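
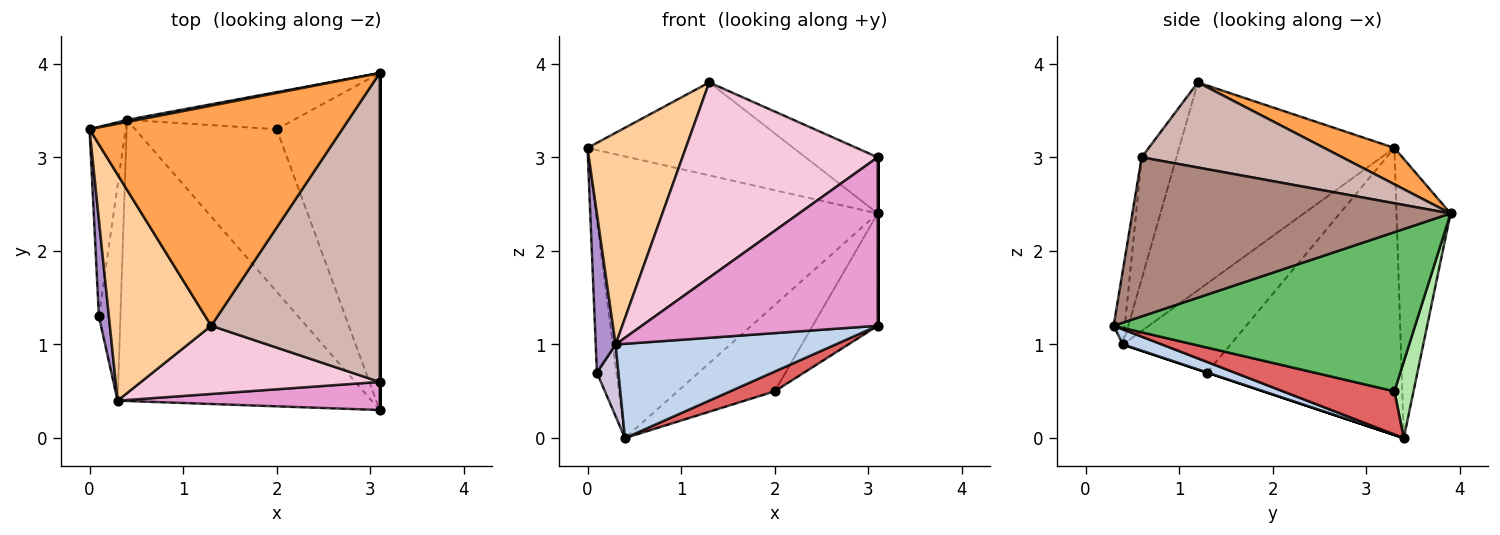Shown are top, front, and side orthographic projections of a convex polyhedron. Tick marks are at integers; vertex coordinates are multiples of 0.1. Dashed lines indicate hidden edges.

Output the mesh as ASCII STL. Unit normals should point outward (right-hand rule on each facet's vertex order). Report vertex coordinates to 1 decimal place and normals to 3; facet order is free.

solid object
 facet normal -0.188 0.982 0.007
  outer loop
   vertex 0.4 3.4 0.0
   vertex 0.0 3.3 3.1
   vertex 3.1 3.9 2.4
  endloop
 endfacet
 facet normal 0.056 -0.317 -0.947
  outer loop
   vertex 0.3 0.4 1.0
   vertex 0.4 3.4 0.0
   vertex 3.1 0.3 1.2
  endloop
 endfacet
 facet normal 0.132 0.386 0.913
  outer loop
   vertex 1.3 1.2 3.8
   vertex 3.1 3.9 2.4
   vertex 0.0 3.3 3.1
  endloop
 endfacet
 facet normal -0.832 -0.380 0.405
  outer loop
   vertex 1.3 1.2 3.8
   vertex 0.0 3.3 3.1
   vertex 0.3 0.4 1.0
  endloop
 endfacet
 facet normal 0.826 0.178 -0.535
  outer loop
   vertex 2.0 3.3 0.5
   vertex 3.1 3.9 2.4
   vertex 3.1 0.3 1.2
  endloop
 endfacet
 facet normal 0.178 0.904 -0.389
  outer loop
   vertex 2.0 3.3 0.5
   vertex 0.4 3.4 0.0
   vertex 3.1 3.9 2.4
  endloop
 endfacet
 facet normal 0.290 -0.115 -0.950
  outer loop
   vertex 2.0 3.3 0.5
   vertex 3.1 0.3 1.2
   vertex 0.4 3.4 0.0
  endloop
 endfacet
 facet normal -0.987 0.100 -0.124
  outer loop
   vertex 0.1 1.3 0.7
   vertex 0.0 3.3 3.1
   vertex 0.4 3.4 0.0
  endloop
 endfacet
 facet normal -0.977 -0.181 0.110
  outer loop
   vertex 0.1 1.3 0.7
   vertex 0.3 0.4 1.0
   vertex 0.0 3.3 3.1
  endloop
 endfacet
 facet normal 0.000 -0.316 -0.949
  outer loop
   vertex 0.1 1.3 0.7
   vertex 0.4 3.4 0.0
   vertex 0.3 0.4 1.0
  endloop
 endfacet
 facet normal 1.000 0.000 0.000
  outer loop
   vertex 3.1 0.6 3.0
   vertex 3.1 0.3 1.2
   vertex 3.1 3.9 2.4
  endloop
 endfacet
 facet normal 0.445 0.160 0.881
  outer loop
   vertex 3.1 0.6 3.0
   vertex 3.1 3.9 2.4
   vertex 1.3 1.2 3.8
  endloop
 endfacet
 facet normal -0.047 -0.985 0.164
  outer loop
   vertex 3.1 0.6 3.0
   vertex 0.3 0.4 1.0
   vertex 3.1 0.3 1.2
  endloop
 endfacet
 facet normal -0.166 -0.931 0.325
  outer loop
   vertex 3.1 0.6 3.0
   vertex 1.3 1.2 3.8
   vertex 0.3 0.4 1.0
  endloop
 endfacet
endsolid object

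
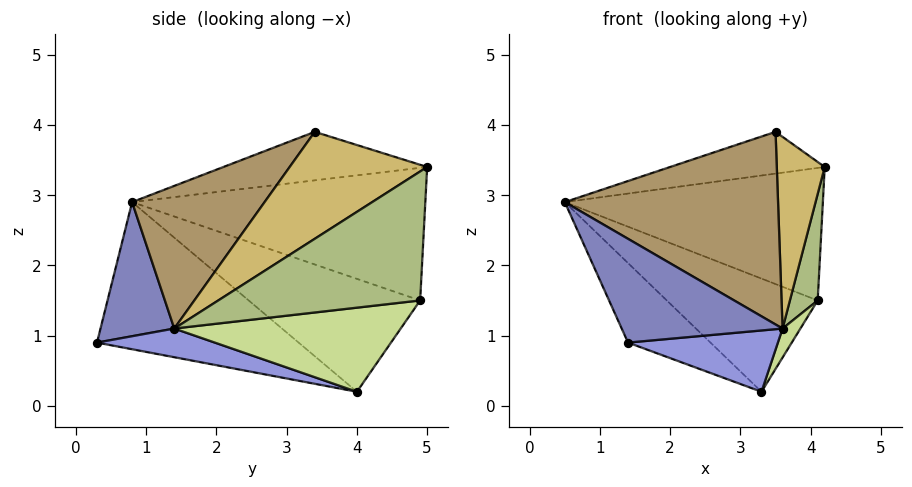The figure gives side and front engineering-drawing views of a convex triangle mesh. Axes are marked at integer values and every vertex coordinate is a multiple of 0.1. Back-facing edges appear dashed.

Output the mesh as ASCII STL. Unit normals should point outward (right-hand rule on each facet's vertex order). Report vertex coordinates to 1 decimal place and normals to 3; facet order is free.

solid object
 facet normal -0.824 0.337 -0.455
  outer loop
   vertex 3.3 4.0 0.2
   vertex 1.4 0.3 0.9
   vertex 0.5 0.8 2.9
  endloop
 endfacet
 facet normal 0.385 -0.840 0.383
  outer loop
   vertex 3.6 1.4 1.1
   vertex 0.5 0.8 2.9
   vertex 1.4 0.3 0.9
  endloop
 endfacet
 facet normal 0.231 -0.294 -0.927
  outer loop
   vertex 3.6 1.4 1.1
   vertex 1.4 0.3 0.9
   vertex 3.3 4.0 0.2
  endloop
 endfacet
 facet normal -0.751 0.661 0.005
  outer loop
   vertex 4.1 4.9 1.5
   vertex 0.5 0.8 2.9
   vertex 4.2 5.0 3.4
  endloop
 endfacet
 facet normal -0.751 0.661 0.005
  outer loop
   vertex 4.1 4.9 1.5
   vertex 3.3 4.0 0.2
   vertex 0.5 0.8 2.9
  endloop
 endfacet
 facet normal 0.990 -0.136 -0.045
  outer loop
   vertex 4.1 4.9 1.5
   vertex 4.2 5.0 3.4
   vertex 3.6 1.4 1.1
  endloop
 endfacet
 facet normal 0.870 -0.069 -0.488
  outer loop
   vertex 4.1 4.9 1.5
   vertex 3.6 1.4 1.1
   vertex 3.3 4.0 0.2
  endloop
 endfacet
 facet normal -0.616 0.468 0.633
  outer loop
   vertex 3.5 3.4 3.9
   vertex 4.2 5.0 3.4
   vertex 0.5 0.8 2.9
  endloop
 endfacet
 facet normal 0.447 -0.720 0.530
  outer loop
   vertex 3.5 3.4 3.9
   vertex 0.5 0.8 2.9
   vertex 3.6 1.4 1.1
  endloop
 endfacet
 facet normal 0.912 -0.318 0.260
  outer loop
   vertex 3.5 3.4 3.9
   vertex 3.6 1.4 1.1
   vertex 4.2 5.0 3.4
  endloop
 endfacet
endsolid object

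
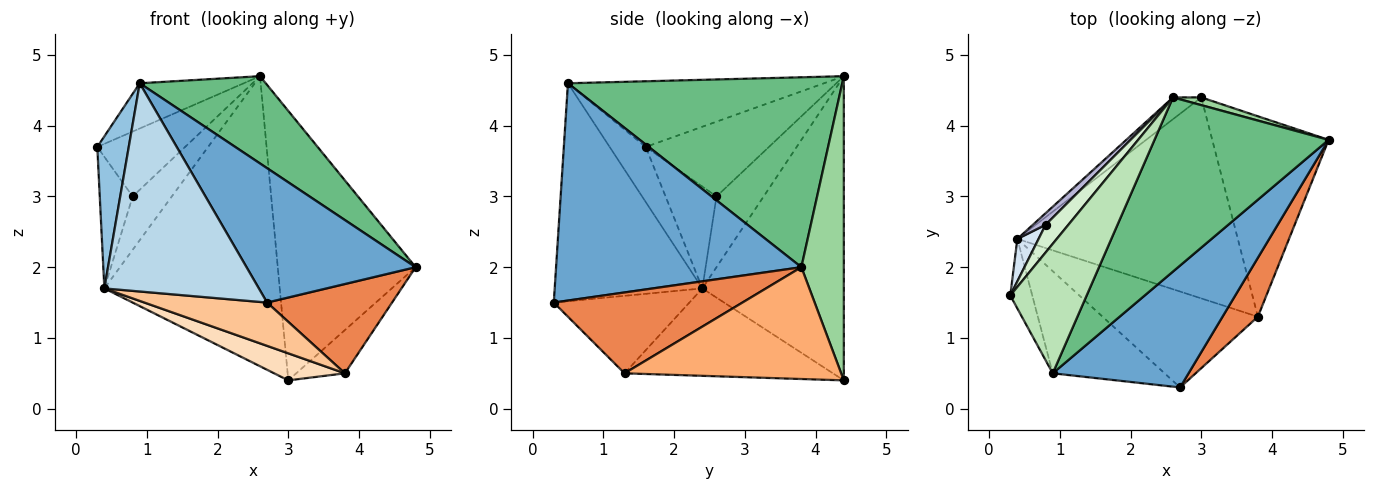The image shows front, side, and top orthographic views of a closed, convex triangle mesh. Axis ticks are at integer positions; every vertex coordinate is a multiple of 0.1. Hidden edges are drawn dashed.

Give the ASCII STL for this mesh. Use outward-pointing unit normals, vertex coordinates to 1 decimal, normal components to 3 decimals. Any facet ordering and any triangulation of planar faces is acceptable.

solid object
 facet normal 0.732 -0.505 0.458
  outer loop
   vertex 0.9 0.5 4.6
   vertex 2.7 0.3 1.5
   vertex 4.8 3.8 2.0
  endloop
 endfacet
 facet normal -0.722 -0.629 -0.288
  outer loop
   vertex 0.4 2.4 1.7
   vertex 0.9 0.5 4.6
   vertex 0.3 1.6 3.7
  endloop
 endfacet
 facet normal -0.651 -0.681 -0.334
  outer loop
   vertex 0.4 2.4 1.7
   vertex 2.7 0.3 1.5
   vertex 0.9 0.5 4.6
  endloop
 endfacet
 facet normal -0.827 0.534 0.172
  outer loop
   vertex 0.4 2.4 1.7
   vertex 0.3 1.6 3.7
   vertex 0.8 2.6 3.0
  endloop
 endfacet
 facet normal 0.783 -0.519 0.343
  outer loop
   vertex 3.8 1.3 0.5
   vertex 4.8 3.8 2.0
   vertex 2.7 0.3 1.5
  endloop
 endfacet
 facet normal 0.685 0.154 -0.713
  outer loop
   vertex 3.8 1.3 0.5
   vertex 3.0 4.4 0.4
   vertex 4.8 3.8 2.0
  endloop
 endfacet
 facet normal -0.414 -0.374 -0.830
  outer loop
   vertex 3.8 1.3 0.5
   vertex 2.7 0.3 1.5
   vertex 0.4 2.4 1.7
  endloop
 endfacet
 facet normal -0.366 -0.124 -0.922
  outer loop
   vertex 3.8 1.3 0.5
   vertex 0.4 2.4 1.7
   vertex 3.0 4.4 0.4
  endloop
 endfacet
 facet normal 0.698 -0.321 0.640
  outer loop
   vertex 2.6 4.4 4.7
   vertex 0.9 0.5 4.6
   vertex 4.8 3.8 2.0
  endloop
 endfacet
 facet normal 0.294 0.955 0.027
  outer loop
   vertex 2.6 4.4 4.7
   vertex 4.8 3.8 2.0
   vertex 3.0 4.4 0.4
  endloop
 endfacet
 facet normal -0.630 0.256 0.733
  outer loop
   vertex 2.6 4.4 4.7
   vertex 0.3 1.6 3.7
   vertex 0.9 0.5 4.6
  endloop
 endfacet
 facet normal -0.790 0.563 0.240
  outer loop
   vertex 2.6 4.4 4.7
   vertex 0.8 2.6 3.0
   vertex 0.3 1.6 3.7
  endloop
 endfacet
 facet normal -0.627 0.777 -0.058
  outer loop
   vertex 2.6 4.4 4.7
   vertex 3.0 4.4 0.4
   vertex 0.4 2.4 1.7
  endloop
 endfacet
 facet normal -0.762 0.633 0.137
  outer loop
   vertex 2.6 4.4 4.7
   vertex 0.4 2.4 1.7
   vertex 0.8 2.6 3.0
  endloop
 endfacet
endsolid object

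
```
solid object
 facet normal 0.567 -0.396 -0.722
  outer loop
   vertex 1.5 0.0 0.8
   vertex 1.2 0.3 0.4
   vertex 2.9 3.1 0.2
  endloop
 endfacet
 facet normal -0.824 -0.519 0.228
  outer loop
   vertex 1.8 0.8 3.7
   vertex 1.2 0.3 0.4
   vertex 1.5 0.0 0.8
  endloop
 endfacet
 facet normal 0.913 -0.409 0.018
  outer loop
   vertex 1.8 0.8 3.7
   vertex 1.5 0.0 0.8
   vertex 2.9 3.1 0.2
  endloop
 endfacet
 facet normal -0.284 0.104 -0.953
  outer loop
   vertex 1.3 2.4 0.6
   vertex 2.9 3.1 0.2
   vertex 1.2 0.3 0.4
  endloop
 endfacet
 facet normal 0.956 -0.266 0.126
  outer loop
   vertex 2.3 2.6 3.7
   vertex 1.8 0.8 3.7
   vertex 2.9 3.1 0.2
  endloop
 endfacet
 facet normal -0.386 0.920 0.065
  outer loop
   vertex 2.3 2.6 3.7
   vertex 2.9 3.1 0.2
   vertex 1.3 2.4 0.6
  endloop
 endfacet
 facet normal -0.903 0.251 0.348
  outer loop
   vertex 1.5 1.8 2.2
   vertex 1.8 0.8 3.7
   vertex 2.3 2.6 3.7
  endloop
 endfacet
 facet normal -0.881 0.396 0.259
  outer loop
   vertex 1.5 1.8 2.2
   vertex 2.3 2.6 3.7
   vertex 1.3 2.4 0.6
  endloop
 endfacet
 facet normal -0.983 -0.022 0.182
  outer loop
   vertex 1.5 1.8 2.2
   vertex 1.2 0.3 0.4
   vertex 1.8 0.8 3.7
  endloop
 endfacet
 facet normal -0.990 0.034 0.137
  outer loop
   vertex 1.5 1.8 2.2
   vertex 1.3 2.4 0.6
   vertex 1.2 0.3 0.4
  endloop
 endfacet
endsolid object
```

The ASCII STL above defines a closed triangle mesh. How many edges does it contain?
15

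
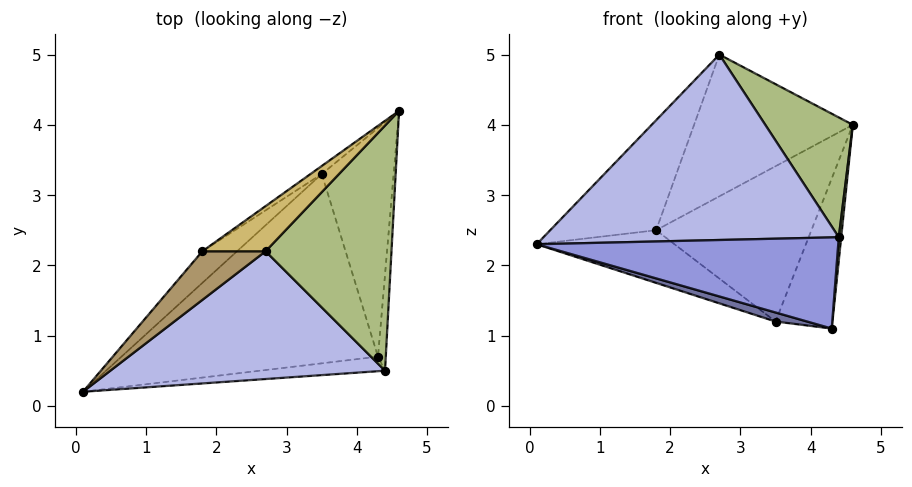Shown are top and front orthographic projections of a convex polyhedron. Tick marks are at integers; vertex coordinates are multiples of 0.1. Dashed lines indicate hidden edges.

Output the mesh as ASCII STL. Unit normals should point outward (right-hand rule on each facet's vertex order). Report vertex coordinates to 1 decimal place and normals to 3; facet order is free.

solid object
 facet normal -0.269 -0.046 -0.962
  outer loop
   vertex 3.5 3.3 1.2
   vertex 4.3 0.7 1.1
   vertex 0.1 0.2 2.3
  endloop
 endfacet
 facet normal 0.859 0.281 -0.428
  outer loop
   vertex 3.5 3.3 1.2
   vertex 4.6 4.2 4.0
   vertex 4.3 0.7 1.1
  endloop
 endfacet
 facet normal 0.072 -0.985 -0.157
  outer loop
   vertex 4.4 0.5 2.4
   vertex 0.1 0.2 2.3
   vertex 4.3 0.7 1.1
  endloop
 endfacet
 facet normal 0.044 -0.823 0.567
  outer loop
   vertex 4.4 0.5 2.4
   vertex 2.7 2.2 5.0
   vertex 0.1 0.2 2.3
  endloop
 endfacet
 facet normal 0.997 -0.019 -0.080
  outer loop
   vertex 4.4 0.5 2.4
   vertex 4.3 0.7 1.1
   vertex 4.6 4.2 4.0
  endloop
 endfacet
 facet normal 0.683 -0.321 0.656
  outer loop
   vertex 4.4 0.5 2.4
   vertex 4.6 4.2 4.0
   vertex 2.7 2.2 5.0
  endloop
 endfacet
 facet normal -0.688 0.622 -0.373
  outer loop
   vertex 1.8 2.2 2.5
   vertex 3.5 3.3 1.2
   vertex 0.1 0.2 2.3
  endloop
 endfacet
 facet normal -0.566 0.824 -0.043
  outer loop
   vertex 1.8 2.2 2.5
   vertex 4.6 4.2 4.0
   vertex 3.5 3.3 1.2
  endloop
 endfacet
 facet normal -0.747 0.608 0.269
  outer loop
   vertex 1.8 2.2 2.5
   vertex 0.1 0.2 2.3
   vertex 2.7 2.2 5.0
  endloop
 endfacet
 facet normal -0.645 0.728 0.232
  outer loop
   vertex 1.8 2.2 2.5
   vertex 2.7 2.2 5.0
   vertex 4.6 4.2 4.0
  endloop
 endfacet
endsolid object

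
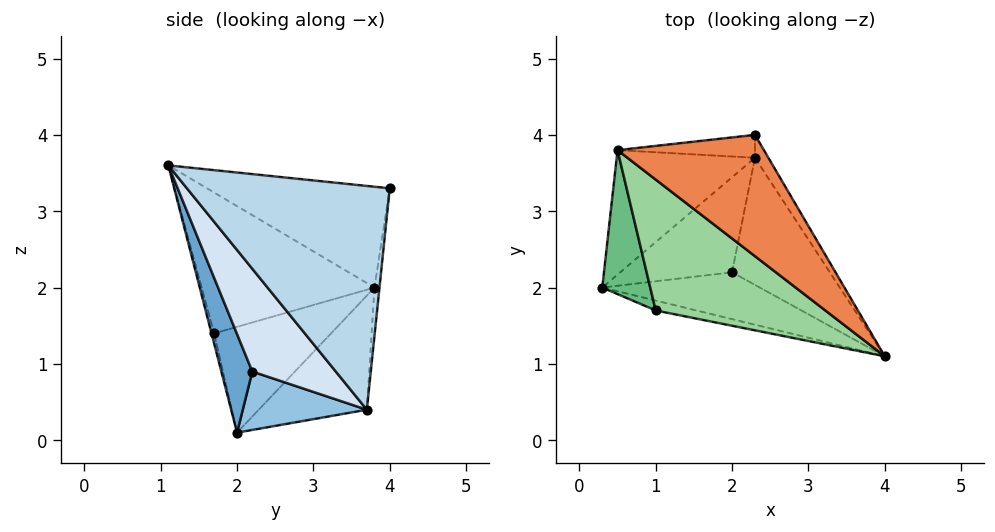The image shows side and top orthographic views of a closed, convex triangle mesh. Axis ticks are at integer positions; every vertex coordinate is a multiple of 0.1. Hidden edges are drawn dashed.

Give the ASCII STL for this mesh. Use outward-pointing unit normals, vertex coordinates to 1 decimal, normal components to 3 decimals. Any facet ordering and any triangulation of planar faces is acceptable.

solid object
 facet normal 0.354 -0.745 -0.566
  outer loop
   vertex 2.0 2.2 0.9
   vertex 4.0 1.1 3.6
   vertex 0.3 2.0 0.1
  endloop
 endfacet
 facet normal 0.431 -0.362 -0.826
  outer loop
   vertex 2.3 3.7 0.4
   vertex 2.0 2.2 0.9
   vertex 0.3 2.0 0.1
  endloop
 endfacet
 facet normal 0.864 0.501 -0.052
  outer loop
   vertex 2.3 3.7 0.4
   vertex 2.3 4.0 3.3
   vertex 4.0 1.1 3.6
  endloop
 endfacet
 facet normal 0.678 -0.351 -0.645
  outer loop
   vertex 2.3 3.7 0.4
   vertex 4.0 1.1 3.6
   vertex 2.0 2.2 0.9
  endloop
 endfacet
 facet normal -0.551 -0.240 0.799
  outer loop
   vertex 0.5 3.8 2.0
   vertex 4.0 1.1 3.6
   vertex 2.3 4.0 3.3
  endloop
 endfacet
 facet normal -0.477 0.663 -0.578
  outer loop
   vertex 0.5 3.8 2.0
   vertex 2.3 3.7 0.4
   vertex 0.3 2.0 0.1
  endloop
 endfacet
 facet normal -0.036 0.994 -0.103
  outer loop
   vertex 0.5 3.8 2.0
   vertex 2.3 4.0 3.3
   vertex 2.3 3.7 0.4
  endloop
 endfacet
 facet normal -0.050 -0.979 -0.199
  outer loop
   vertex 1.0 1.7 1.4
   vertex 0.3 2.0 0.1
   vertex 4.0 1.1 3.6
  endloop
 endfacet
 facet normal -0.864 -0.318 0.392
  outer loop
   vertex 1.0 1.7 1.4
   vertex 0.5 3.8 2.0
   vertex 0.3 2.0 0.1
  endloop
 endfacet
 facet normal -0.599 -0.349 0.721
  outer loop
   vertex 1.0 1.7 1.4
   vertex 4.0 1.1 3.6
   vertex 0.5 3.8 2.0
  endloop
 endfacet
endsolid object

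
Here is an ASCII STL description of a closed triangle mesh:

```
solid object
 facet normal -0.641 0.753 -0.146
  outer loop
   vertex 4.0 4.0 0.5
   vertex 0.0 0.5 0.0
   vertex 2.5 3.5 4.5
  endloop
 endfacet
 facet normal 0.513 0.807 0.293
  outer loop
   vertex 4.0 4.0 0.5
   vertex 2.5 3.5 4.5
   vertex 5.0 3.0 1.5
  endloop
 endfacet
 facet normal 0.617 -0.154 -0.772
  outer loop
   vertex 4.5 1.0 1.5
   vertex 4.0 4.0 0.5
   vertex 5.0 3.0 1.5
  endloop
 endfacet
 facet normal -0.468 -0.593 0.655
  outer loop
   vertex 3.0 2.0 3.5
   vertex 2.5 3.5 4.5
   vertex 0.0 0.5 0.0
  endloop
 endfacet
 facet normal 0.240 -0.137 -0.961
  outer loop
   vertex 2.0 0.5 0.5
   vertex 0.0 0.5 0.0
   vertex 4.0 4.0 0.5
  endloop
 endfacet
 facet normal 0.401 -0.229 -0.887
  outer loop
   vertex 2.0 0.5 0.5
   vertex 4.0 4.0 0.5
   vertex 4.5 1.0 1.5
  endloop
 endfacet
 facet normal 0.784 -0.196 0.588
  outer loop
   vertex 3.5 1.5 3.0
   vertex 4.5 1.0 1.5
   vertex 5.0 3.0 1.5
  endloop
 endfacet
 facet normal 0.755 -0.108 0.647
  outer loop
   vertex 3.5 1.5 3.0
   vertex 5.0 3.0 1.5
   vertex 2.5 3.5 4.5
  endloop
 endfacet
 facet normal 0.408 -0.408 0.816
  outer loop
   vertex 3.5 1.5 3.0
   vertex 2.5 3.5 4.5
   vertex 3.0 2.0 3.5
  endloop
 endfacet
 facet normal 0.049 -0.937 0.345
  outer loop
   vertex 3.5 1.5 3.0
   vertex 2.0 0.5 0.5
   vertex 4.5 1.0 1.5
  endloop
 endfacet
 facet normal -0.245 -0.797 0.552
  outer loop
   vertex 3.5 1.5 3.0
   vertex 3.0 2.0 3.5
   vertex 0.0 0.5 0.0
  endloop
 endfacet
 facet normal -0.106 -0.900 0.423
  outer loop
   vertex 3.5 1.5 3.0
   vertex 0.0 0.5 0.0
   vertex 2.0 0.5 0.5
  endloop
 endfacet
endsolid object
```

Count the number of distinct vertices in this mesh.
8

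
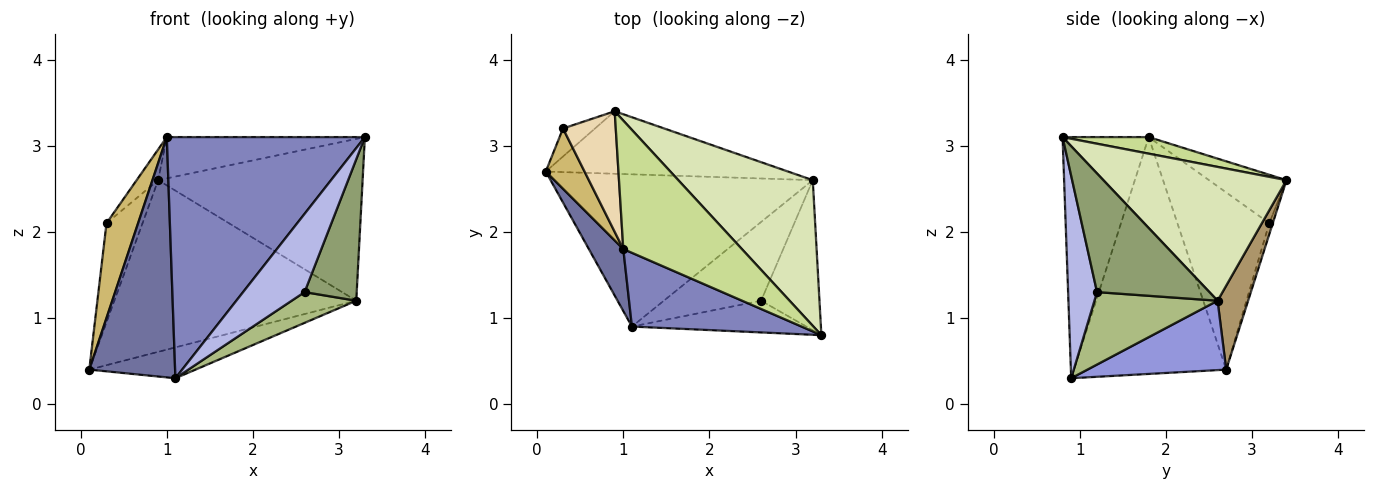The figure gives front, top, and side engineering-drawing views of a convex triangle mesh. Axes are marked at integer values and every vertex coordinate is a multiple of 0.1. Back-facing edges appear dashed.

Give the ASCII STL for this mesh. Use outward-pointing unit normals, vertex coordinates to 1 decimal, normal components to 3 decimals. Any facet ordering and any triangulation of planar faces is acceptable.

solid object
 facet normal -0.864 -0.487 0.126
  outer loop
   vertex 1.0 1.8 3.1
   vertex 0.1 2.7 0.4
   vertex 1.1 0.9 0.3
  endloop
 endfacet
 facet normal -0.384 -0.883 0.270
  outer loop
   vertex 1.0 1.8 3.1
   vertex 1.1 0.9 0.3
   vertex 3.3 0.8 3.1
  endloop
 endfacet
 facet normal 0.251 0.192 -0.949
  outer loop
   vertex 3.2 2.6 1.2
   vertex 1.1 0.9 0.3
   vertex 0.1 2.7 0.4
  endloop
 endfacet
 facet normal 0.399 -0.850 -0.344
  outer loop
   vertex 2.6 1.2 1.3
   vertex 3.3 0.8 3.1
   vertex 1.1 0.9 0.3
  endloop
 endfacet
 facet normal 0.828 -0.384 -0.408
  outer loop
   vertex 2.6 1.2 1.3
   vertex 3.2 2.6 1.2
   vertex 3.3 0.8 3.1
  endloop
 endfacet
 facet normal 0.570 -0.299 -0.765
  outer loop
   vertex 2.6 1.2 1.3
   vertex 1.1 0.9 0.3
   vertex 3.2 2.6 1.2
  endloop
 endfacet
 facet normal 0.132 0.303 0.944
  outer loop
   vertex 0.9 3.4 2.6
   vertex 1.0 1.8 3.1
   vertex 3.3 0.8 3.1
  endloop
 endfacet
 facet normal 0.554 0.619 0.557
  outer loop
   vertex 0.9 3.4 2.6
   vertex 3.3 0.8 3.1
   vertex 3.2 2.6 1.2
  endloop
 endfacet
 facet normal 0.118 0.933 -0.340
  outer loop
   vertex 0.9 3.4 2.6
   vertex 3.2 2.6 1.2
   vertex 0.1 2.7 0.4
  endloop
 endfacet
 facet normal -0.926 -0.318 0.203
  outer loop
   vertex 0.3 3.2 2.1
   vertex 0.1 2.7 0.4
   vertex 1.0 1.8 3.1
  endloop
 endfacet
 facet normal -0.094 0.958 -0.271
  outer loop
   vertex 0.3 3.2 2.1
   vertex 0.9 3.4 2.6
   vertex 0.1 2.7 0.4
  endloop
 endfacet
 facet normal -0.665 0.185 0.724
  outer loop
   vertex 0.3 3.2 2.1
   vertex 1.0 1.8 3.1
   vertex 0.9 3.4 2.6
  endloop
 endfacet
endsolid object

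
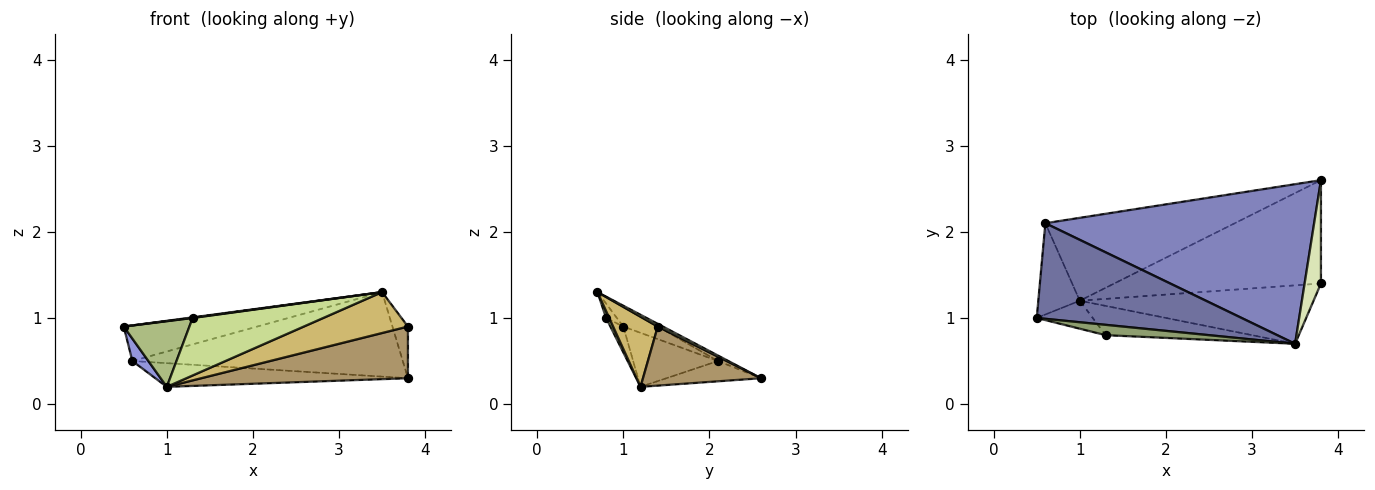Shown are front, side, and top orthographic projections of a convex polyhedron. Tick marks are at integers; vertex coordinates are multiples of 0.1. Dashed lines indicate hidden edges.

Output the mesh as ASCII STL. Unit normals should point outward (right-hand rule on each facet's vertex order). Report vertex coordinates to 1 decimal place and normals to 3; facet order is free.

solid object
 facet normal -0.090 0.348 0.933
  outer loop
   vertex 0.6 2.1 0.5
   vertex 0.5 1.0 0.9
   vertex 3.5 0.7 1.3
  endloop
 endfacet
 facet normal -0.018 0.468 0.884
  outer loop
   vertex 0.6 2.1 0.5
   vertex 3.5 0.7 1.3
   vertex 3.8 2.6 0.3
  endloop
 endfacet
 facet normal -0.784 -0.148 -0.602
  outer loop
   vertex 0.6 2.1 0.5
   vertex 1.0 1.2 0.2
   vertex 0.5 1.0 0.9
  endloop
 endfacet
 facet normal -0.102 0.273 -0.956
  outer loop
   vertex 0.6 2.1 0.5
   vertex 3.8 2.6 0.3
   vertex 1.0 1.2 0.2
  endloop
 endfacet
 facet normal -0.137 -0.055 0.989
  outer loop
   vertex 1.3 0.8 1.0
   vertex 3.5 0.7 1.3
   vertex 0.5 1.0 0.9
  endloop
 endfacet
 facet normal -0.178 -0.905 -0.386
  outer loop
   vertex 1.3 0.8 1.0
   vertex 0.5 1.0 0.9
   vertex 1.0 1.2 0.2
  endloop
 endfacet
 facet normal 0.021 -0.891 -0.454
  outer loop
   vertex 1.3 0.8 1.0
   vertex 1.0 1.2 0.2
   vertex 3.5 0.7 1.3
  endloop
 endfacet
 facet normal 0.147 0.442 0.885
  outer loop
   vertex 3.8 1.4 0.9
   vertex 3.8 2.6 0.3
   vertex 3.5 0.7 1.3
  endloop
 endfacet
 facet normal 0.248 -0.433 -0.867
  outer loop
   vertex 3.8 1.4 0.9
   vertex 1.0 1.2 0.2
   vertex 3.8 2.6 0.3
  endloop
 endfacet
 facet normal 0.239 -0.557 -0.796
  outer loop
   vertex 3.8 1.4 0.9
   vertex 3.5 0.7 1.3
   vertex 1.0 1.2 0.2
  endloop
 endfacet
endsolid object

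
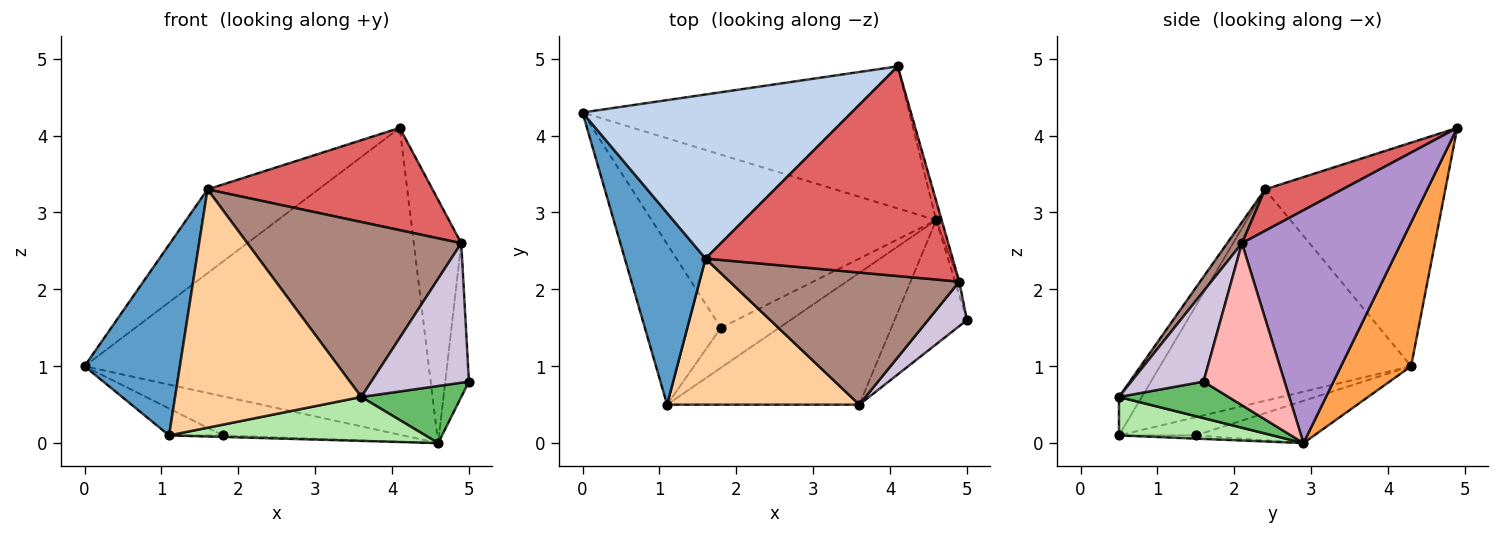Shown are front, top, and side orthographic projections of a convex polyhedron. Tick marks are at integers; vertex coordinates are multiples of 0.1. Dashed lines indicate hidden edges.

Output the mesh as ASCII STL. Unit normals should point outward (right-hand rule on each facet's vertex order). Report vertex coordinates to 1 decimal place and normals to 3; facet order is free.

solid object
 facet normal -0.880 -0.334 0.336
  outer loop
   vertex 1.6 2.4 3.3
   vertex 0.0 4.3 1.0
   vertex 1.1 0.5 0.1
  endloop
 endfacet
 facet normal -0.595 0.366 0.716
  outer loop
   vertex 1.6 2.4 3.3
   vertex 4.1 4.9 4.1
   vertex 0.0 4.3 1.0
  endloop
 endfacet
 facet normal 0.182 0.892 -0.413
  outer loop
   vertex 4.6 2.9 0.0
   vertex 0.0 4.3 1.0
   vertex 4.1 4.9 4.1
  endloop
 endfacet
 facet normal -0.104 -0.848 0.520
  outer loop
   vertex 3.6 0.5 0.6
   vertex 1.6 2.4 3.3
   vertex 1.1 0.5 0.1
  endloop
 endfacet
 facet normal 0.417 -0.380 -0.826
  outer loop
   vertex 3.6 0.5 0.6
   vertex 4.6 2.9 0.0
   vertex 5.0 1.6 0.8
  endloop
 endfacet
 facet normal 0.186 -0.311 -0.932
  outer loop
   vertex 3.6 0.5 0.6
   vertex 1.1 0.5 0.1
   vertex 4.6 2.9 0.0
  endloop
 endfacet
 facet normal 0.149 -0.434 0.889
  outer loop
   vertex 4.9 2.1 2.6
   vertex 4.1 4.9 4.1
   vertex 1.6 2.4 3.3
  endloop
 endfacet
 facet normal 0.960 0.280 -0.025
  outer loop
   vertex 4.9 2.1 2.6
   vertex 5.0 1.6 0.8
   vertex 4.6 2.9 0.0
  endloop
 endfacet
 facet normal 0.958 0.286 -0.023
  outer loop
   vertex 4.9 2.1 2.6
   vertex 4.6 2.9 0.0
   vertex 4.1 4.9 4.1
  endloop
 endfacet
 facet normal 0.576 -0.779 0.248
  outer loop
   vertex 4.9 2.1 2.6
   vertex 3.6 0.5 0.6
   vertex 5.0 1.6 0.8
  endloop
 endfacet
 facet normal 0.055 -0.797 0.602
  outer loop
   vertex 4.9 2.1 2.6
   vertex 1.6 2.4 3.3
   vertex 3.6 0.5 0.6
  endloop
 endfacet
 facet normal -0.230 0.161 -0.960
  outer loop
   vertex 1.8 1.5 0.1
   vertex 1.1 0.5 0.1
   vertex 0.0 4.3 1.0
  endloop
 endfacet
 facet normal -0.143 0.218 -0.965
  outer loop
   vertex 1.8 1.5 0.1
   vertex 0.0 4.3 1.0
   vertex 4.6 2.9 0.0
  endloop
 endfacet
 facet normal -0.055 0.038 -0.998
  outer loop
   vertex 1.8 1.5 0.1
   vertex 4.6 2.9 0.0
   vertex 1.1 0.5 0.1
  endloop
 endfacet
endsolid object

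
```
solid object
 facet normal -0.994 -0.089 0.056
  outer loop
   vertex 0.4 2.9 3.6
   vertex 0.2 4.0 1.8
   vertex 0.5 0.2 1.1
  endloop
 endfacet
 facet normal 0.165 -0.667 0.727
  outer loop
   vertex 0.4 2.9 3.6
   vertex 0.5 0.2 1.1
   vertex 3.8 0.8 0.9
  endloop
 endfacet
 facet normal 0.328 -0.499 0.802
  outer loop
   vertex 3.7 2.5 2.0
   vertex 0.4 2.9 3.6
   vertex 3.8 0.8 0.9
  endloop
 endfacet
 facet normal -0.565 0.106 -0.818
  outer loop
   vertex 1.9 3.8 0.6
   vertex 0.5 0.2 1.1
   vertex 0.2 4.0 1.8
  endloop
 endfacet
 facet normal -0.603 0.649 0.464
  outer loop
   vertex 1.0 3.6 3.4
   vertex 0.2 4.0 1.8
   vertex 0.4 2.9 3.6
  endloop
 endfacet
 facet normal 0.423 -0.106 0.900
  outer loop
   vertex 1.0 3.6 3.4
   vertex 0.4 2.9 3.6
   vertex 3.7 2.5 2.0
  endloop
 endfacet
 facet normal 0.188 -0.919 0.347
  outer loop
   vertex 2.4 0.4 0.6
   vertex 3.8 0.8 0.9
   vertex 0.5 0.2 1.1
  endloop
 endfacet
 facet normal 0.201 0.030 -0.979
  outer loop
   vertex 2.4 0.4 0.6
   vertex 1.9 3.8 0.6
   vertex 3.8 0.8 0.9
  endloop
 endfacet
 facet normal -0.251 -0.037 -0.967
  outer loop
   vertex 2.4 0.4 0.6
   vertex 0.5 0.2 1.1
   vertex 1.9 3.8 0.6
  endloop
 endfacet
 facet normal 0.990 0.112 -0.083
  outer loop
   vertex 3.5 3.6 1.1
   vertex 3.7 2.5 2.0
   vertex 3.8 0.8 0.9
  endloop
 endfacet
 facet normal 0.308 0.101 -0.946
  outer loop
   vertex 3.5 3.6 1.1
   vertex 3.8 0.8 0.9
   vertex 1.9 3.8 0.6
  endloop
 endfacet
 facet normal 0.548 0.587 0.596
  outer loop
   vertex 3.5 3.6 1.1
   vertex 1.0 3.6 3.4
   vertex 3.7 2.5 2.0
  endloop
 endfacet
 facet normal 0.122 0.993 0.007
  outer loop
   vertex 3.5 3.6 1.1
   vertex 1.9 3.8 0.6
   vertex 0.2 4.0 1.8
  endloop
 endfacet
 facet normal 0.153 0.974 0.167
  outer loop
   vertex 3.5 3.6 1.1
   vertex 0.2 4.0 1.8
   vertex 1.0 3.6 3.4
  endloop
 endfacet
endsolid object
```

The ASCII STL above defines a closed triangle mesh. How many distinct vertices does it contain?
9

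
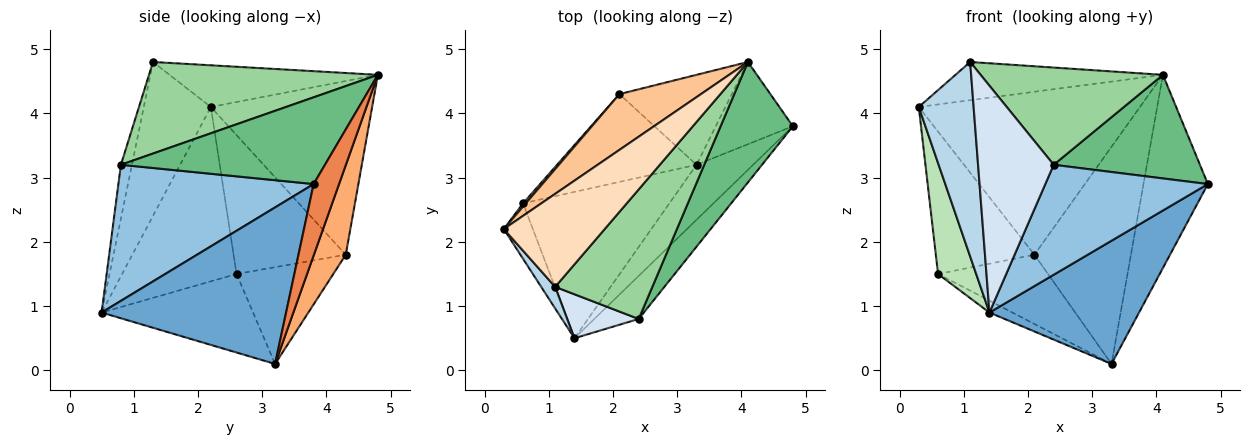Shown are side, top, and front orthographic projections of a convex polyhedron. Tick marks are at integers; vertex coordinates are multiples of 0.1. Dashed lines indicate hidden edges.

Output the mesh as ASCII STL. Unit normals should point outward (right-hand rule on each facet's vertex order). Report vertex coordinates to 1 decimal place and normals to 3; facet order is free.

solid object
 facet normal 0.748 -0.606 -0.271
  outer loop
   vertex 3.3 3.2 0.1
   vertex 4.8 3.8 2.9
   vertex 1.4 0.5 0.9
  endloop
 endfacet
 facet normal 0.745 -0.621 -0.243
  outer loop
   vertex 2.4 0.8 3.2
   vertex 1.4 0.5 0.9
   vertex 4.8 3.8 2.9
  endloop
 endfacet
 facet normal -0.772 -0.632 0.070
  outer loop
   vertex 1.1 1.3 4.8
   vertex 0.3 2.2 4.1
   vertex 1.4 0.5 0.9
  endloop
 endfacet
 facet normal -0.142 -0.972 0.188
  outer loop
   vertex 1.1 1.3 4.8
   vertex 1.4 0.5 0.9
   vertex 2.4 0.8 3.2
  endloop
 endfacet
 facet normal 0.341 0.865 -0.368
  outer loop
   vertex 4.1 4.8 4.6
   vertex 4.8 3.8 2.9
   vertex 3.3 3.2 0.1
  endloop
 endfacet
 facet normal 0.292 0.884 -0.366
  outer loop
   vertex 4.1 4.8 4.6
   vertex 3.3 3.2 0.1
   vertex 2.1 4.3 1.8
  endloop
 endfacet
 facet normal -0.568 0.779 0.267
  outer loop
   vertex 4.1 4.8 4.6
   vertex 2.1 4.3 1.8
   vertex 0.3 2.2 4.1
  endloop
 endfacet
 facet normal -0.357 0.355 0.864
  outer loop
   vertex 4.1 4.8 4.6
   vertex 0.3 2.2 4.1
   vertex 1.1 1.3 4.8
  endloop
 endfacet
 facet normal 0.673 -0.482 0.561
  outer loop
   vertex 4.1 4.8 4.6
   vertex 2.4 0.8 3.2
   vertex 4.8 3.8 2.9
  endloop
 endfacet
 facet normal 0.602 -0.479 0.639
  outer loop
   vertex 4.1 4.8 4.6
   vertex 1.1 1.3 4.8
   vertex 2.4 0.8 3.2
  endloop
 endfacet
 facet normal -0.937 -0.312 -0.156
  outer loop
   vertex 0.6 2.6 1.5
   vertex 1.4 0.5 0.9
   vertex 0.3 2.2 4.1
  endloop
 endfacet
 facet normal -0.751 0.660 0.015
  outer loop
   vertex 0.6 2.6 1.5
   vertex 0.3 2.2 4.1
   vertex 2.1 4.3 1.8
  endloop
 endfacet
 facet normal -0.472 0.071 -0.879
  outer loop
   vertex 0.6 2.6 1.5
   vertex 3.3 3.2 0.1
   vertex 1.4 0.5 0.9
  endloop
 endfacet
 facet normal -0.478 0.544 -0.690
  outer loop
   vertex 0.6 2.6 1.5
   vertex 2.1 4.3 1.8
   vertex 3.3 3.2 0.1
  endloop
 endfacet
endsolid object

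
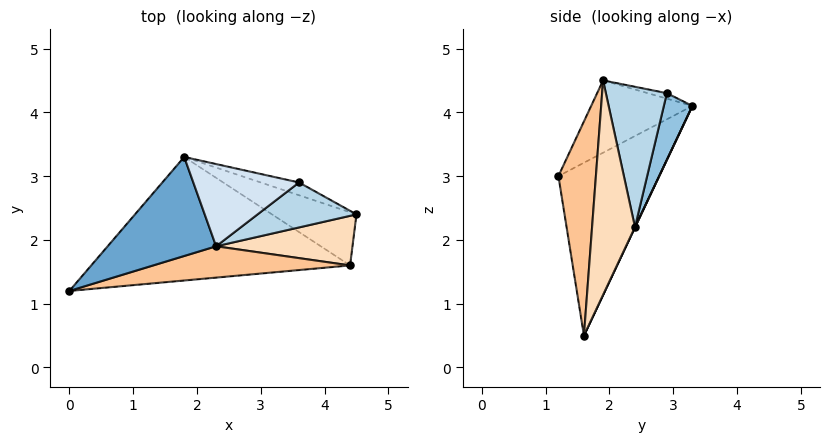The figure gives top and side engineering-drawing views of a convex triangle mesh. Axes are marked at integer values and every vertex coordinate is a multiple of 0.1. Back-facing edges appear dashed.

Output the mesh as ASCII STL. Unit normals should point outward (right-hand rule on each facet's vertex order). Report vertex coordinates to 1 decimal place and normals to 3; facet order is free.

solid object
 facet normal -0.554 0.040 0.831
  outer loop
   vertex 2.3 1.9 4.5
   vertex 1.8 3.3 4.1
   vertex 0.0 1.2 3.0
  endloop
 endfacet
 facet normal 0.229 0.965 -0.132
  outer loop
   vertex 3.6 2.9 4.3
   vertex 4.5 2.4 2.2
   vertex 1.8 3.3 4.1
  endloop
 endfacet
 facet normal 0.593 -0.688 0.418
  outer loop
   vertex 3.6 2.9 4.3
   vertex 2.3 1.9 4.5
   vertex 4.5 2.4 2.2
  endloop
 endfacet
 facet normal -0.050 0.258 0.965
  outer loop
   vertex 3.6 2.9 4.3
   vertex 1.8 3.3 4.1
   vertex 2.3 1.9 4.5
  endloop
 endfacet
 facet normal -0.410 0.674 -0.615
  outer loop
   vertex 4.4 1.6 0.5
   vertex 0.0 1.2 3.0
   vertex 1.8 3.3 4.1
  endloop
 endfacet
 facet normal 0.002 0.905 -0.426
  outer loop
   vertex 4.4 1.6 0.5
   vertex 1.8 3.3 4.1
   vertex 4.5 2.4 2.2
  endloop
 endfacet
 facet normal 0.184 -0.968 0.169
  outer loop
   vertex 4.4 1.6 0.5
   vertex 2.3 1.9 4.5
   vertex 0.0 1.2 3.0
  endloop
 endfacet
 facet normal 0.528 -0.780 0.336
  outer loop
   vertex 4.4 1.6 0.5
   vertex 4.5 2.4 2.2
   vertex 2.3 1.9 4.5
  endloop
 endfacet
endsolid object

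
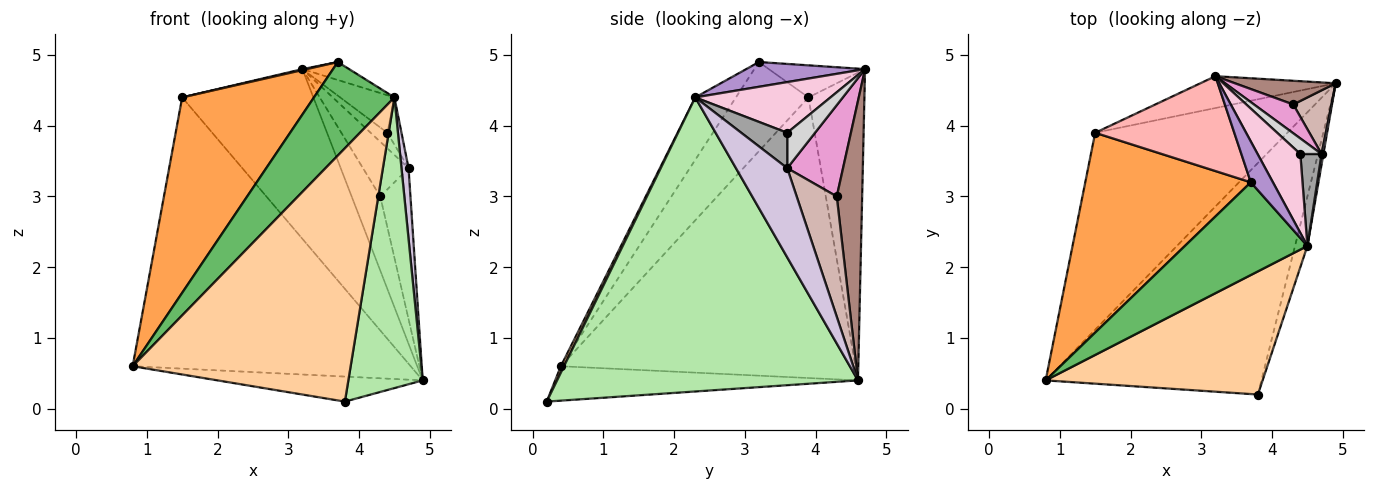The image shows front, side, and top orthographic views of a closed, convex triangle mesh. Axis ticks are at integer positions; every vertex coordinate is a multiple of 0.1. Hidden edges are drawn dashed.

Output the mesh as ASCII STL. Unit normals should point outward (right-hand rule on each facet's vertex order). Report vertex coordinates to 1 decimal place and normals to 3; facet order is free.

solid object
 facet normal -0.157 0.106 -0.982
  outer loop
   vertex 3.8 0.2 0.1
   vertex 0.8 0.4 0.6
   vertex 4.9 4.6 0.4
  endloop
 endfacet
 facet normal -0.651 0.614 -0.446
  outer loop
   vertex 1.5 3.9 4.4
   vertex 4.9 4.6 0.4
   vertex 0.8 0.4 0.6
  endloop
 endfacet
 facet normal -0.359 -0.653 0.667
  outer loop
   vertex 1.5 3.9 4.4
   vertex 0.8 0.4 0.6
   vertex 3.7 3.2 4.9
  endloop
 endfacet
 facet normal 0.013 -0.899 0.437
  outer loop
   vertex 4.5 2.3 4.4
   vertex 0.8 0.4 0.6
   vertex 3.8 0.2 0.1
  endloop
 endfacet
 facet normal -0.338 -0.668 0.663
  outer loop
   vertex 4.5 2.3 4.4
   vertex 3.7 3.2 4.9
   vertex 0.8 0.4 0.6
  endloop
 endfacet
 facet normal 0.970 -0.240 -0.041
  outer loop
   vertex 4.5 2.3 4.4
   vertex 3.8 0.2 0.1
   vertex 4.9 4.6 0.4
  endloop
 endfacet
 facet normal -0.387 0.906 -0.170
  outer loop
   vertex 3.2 4.7 4.8
   vertex 4.9 4.6 0.4
   vertex 1.5 3.9 4.4
  endloop
 endfacet
 facet normal -0.225 -0.010 0.974
  outer loop
   vertex 3.2 4.7 4.8
   vertex 1.5 3.9 4.4
   vertex 3.7 3.2 4.9
  endloop
 endfacet
 facet normal 0.716 0.281 0.639
  outer loop
   vertex 3.2 4.7 4.8
   vertex 3.7 3.2 4.9
   vertex 4.5 2.3 4.4
  endloop
 endfacet
 facet normal 0.990 -0.137 0.020
  outer loop
   vertex 4.7 3.6 3.4
   vertex 4.5 2.3 4.4
   vertex 4.9 4.6 0.4
  endloop
 endfacet
 facet normal 0.646 0.727 0.233
  outer loop
   vertex 4.3 4.3 3.0
   vertex 4.9 4.6 0.4
   vertex 3.2 4.7 4.8
  endloop
 endfacet
 facet normal 0.774 0.583 0.246
  outer loop
   vertex 4.3 4.3 3.0
   vertex 4.7 3.6 3.4
   vertex 4.9 4.6 0.4
  endloop
 endfacet
 facet normal 0.735 0.600 0.316
  outer loop
   vertex 4.3 4.3 3.0
   vertex 3.2 4.7 4.8
   vertex 4.7 3.6 3.4
  endloop
 endfacet
 facet normal 0.731 0.293 0.616
  outer loop
   vertex 4.4 3.6 3.9
   vertex 3.2 4.7 4.8
   vertex 4.5 2.3 4.4
  endloop
 endfacet
 facet normal 0.829 0.255 0.497
  outer loop
   vertex 4.4 3.6 3.9
   vertex 4.5 2.3 4.4
   vertex 4.7 3.6 3.4
  endloop
 endfacet
 facet normal 0.762 0.457 0.457
  outer loop
   vertex 4.4 3.6 3.9
   vertex 4.7 3.6 3.4
   vertex 3.2 4.7 4.8
  endloop
 endfacet
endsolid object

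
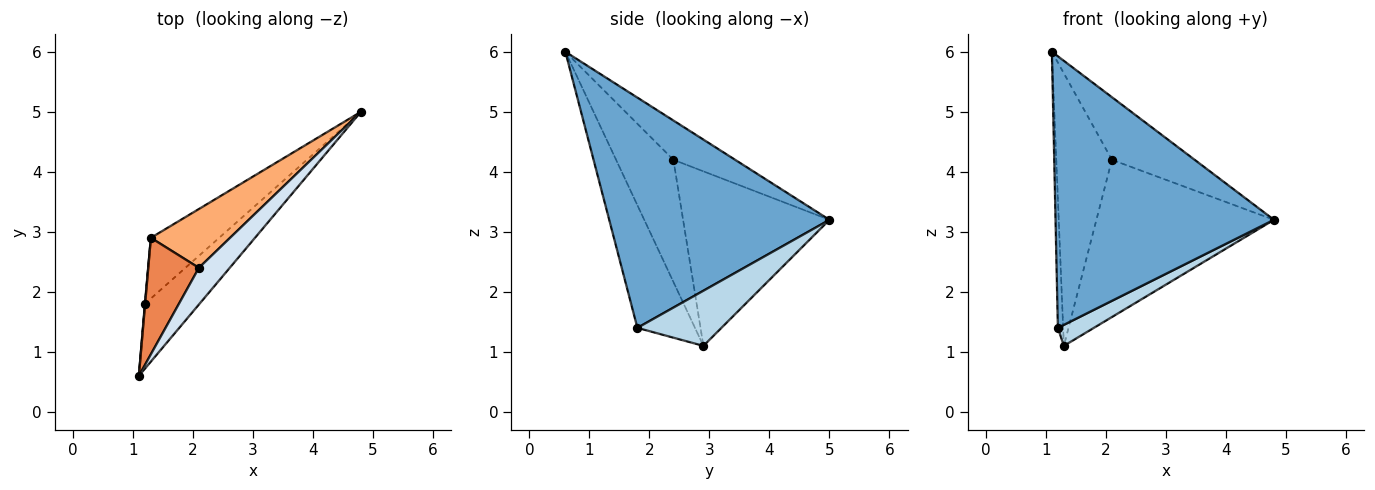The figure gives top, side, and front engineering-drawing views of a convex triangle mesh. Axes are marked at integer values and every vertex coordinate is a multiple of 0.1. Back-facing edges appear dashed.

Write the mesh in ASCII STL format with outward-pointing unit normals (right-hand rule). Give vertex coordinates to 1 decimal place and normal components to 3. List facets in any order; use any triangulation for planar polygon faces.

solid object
 facet normal 0.700 -0.694 -0.166
  outer loop
   vertex 1.2 1.8 1.4
   vertex 4.8 5.0 3.2
   vertex 1.1 0.6 6.0
  endloop
 endfacet
 facet normal -0.996 0.091 0.002
  outer loop
   vertex 1.2 1.8 1.4
   vertex 1.1 0.6 6.0
   vertex 1.3 2.9 1.1
  endloop
 endfacet
 facet normal 0.607 -0.260 -0.751
  outer loop
   vertex 1.2 1.8 1.4
   vertex 1.3 2.9 1.1
   vertex 4.8 5.0 3.2
  endloop
 endfacet
 facet normal -0.541 0.726 0.425
  outer loop
   vertex 2.1 2.4 4.2
   vertex 1.1 0.6 6.0
   vertex 4.8 5.0 3.2
  endloop
 endfacet
 facet normal -0.688 0.667 0.285
  outer loop
   vertex 2.1 2.4 4.2
   vertex 1.3 2.9 1.1
   vertex 1.1 0.6 6.0
  endloop
 endfacet
 facet normal -0.611 0.741 0.277
  outer loop
   vertex 2.1 2.4 4.2
   vertex 4.8 5.0 3.2
   vertex 1.3 2.9 1.1
  endloop
 endfacet
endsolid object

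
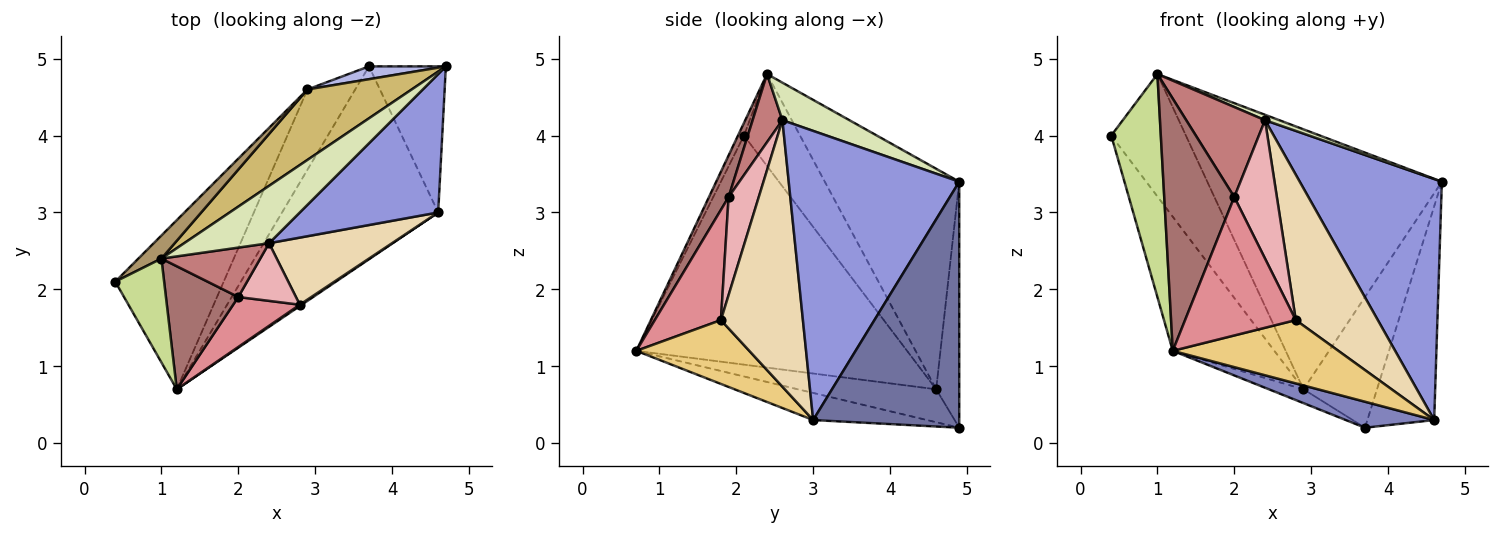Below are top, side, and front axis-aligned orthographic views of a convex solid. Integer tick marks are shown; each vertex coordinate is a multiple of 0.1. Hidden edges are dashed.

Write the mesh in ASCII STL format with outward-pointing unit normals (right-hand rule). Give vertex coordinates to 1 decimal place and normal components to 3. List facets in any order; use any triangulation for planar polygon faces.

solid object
 facet normal 0.875 0.400 -0.273
  outer loop
   vertex 4.6 3.0 0.3
   vertex 3.7 4.9 0.2
   vertex 4.7 4.9 3.4
  endloop
 endfacet
 facet normal -0.169 -0.132 -0.977
  outer loop
   vertex 4.6 3.0 0.3
   vertex 1.2 0.7 1.2
   vertex 3.7 4.9 0.2
  endloop
 endfacet
 facet normal 0.721 -0.601 0.345
  outer loop
   vertex 2.4 2.6 4.2
   vertex 4.6 3.0 0.3
   vertex 4.7 4.9 3.4
  endloop
 endfacet
 facet normal -0.298 0.950 0.093
  outer loop
   vertex 2.9 4.6 0.7
   vertex 4.7 4.9 3.4
   vertex 3.7 4.9 0.2
  endloop
 endfacet
 facet normal -0.856 0.321 -0.405
  outer loop
   vertex 2.9 4.6 0.7
   vertex 1.2 0.7 1.2
   vertex 0.4 2.1 4.0
  endloop
 endfacet
 facet normal -0.562 0.141 -0.815
  outer loop
   vertex 2.9 4.6 0.7
   vertex 3.7 4.9 0.2
   vertex 1.2 0.7 1.2
  endloop
 endfacet
 facet normal -0.109 -0.901 0.420
  outer loop
   vertex 1.0 2.4 4.8
   vertex 0.4 2.1 4.0
   vertex 1.2 0.7 1.2
  endloop
 endfacet
 facet normal 0.403 -0.086 0.911
  outer loop
   vertex 1.0 2.4 4.8
   vertex 2.4 2.6 4.2
   vertex 4.7 4.9 3.4
  endloop
 endfacet
 facet normal -0.594 0.791 0.149
  outer loop
   vertex 1.0 2.4 4.8
   vertex 2.9 4.6 0.7
   vertex 0.4 2.1 4.0
  endloop
 endfacet
 facet normal -0.484 0.845 0.229
  outer loop
   vertex 1.0 2.4 4.8
   vertex 4.7 4.9 3.4
   vertex 2.9 4.6 0.7
  endloop
 endfacet
 facet normal 0.563 -0.826 0.018
  outer loop
   vertex 2.8 1.8 1.6
   vertex 1.2 0.7 1.2
   vertex 4.6 3.0 0.3
  endloop
 endfacet
 facet normal 0.672 -0.672 0.310
  outer loop
   vertex 2.8 1.8 1.6
   vertex 4.6 3.0 0.3
   vertex 2.4 2.6 4.2
  endloop
 endfacet
 facet normal 0.244 -0.872 0.425
  outer loop
   vertex 2.0 1.9 3.2
   vertex 1.0 2.4 4.8
   vertex 1.2 0.7 1.2
  endloop
 endfacet
 facet normal 0.315 -0.832 0.457
  outer loop
   vertex 2.0 1.9 3.2
   vertex 2.4 2.6 4.2
   vertex 1.0 2.4 4.8
  endloop
 endfacet
 facet normal 0.490 -0.820 0.296
  outer loop
   vertex 2.0 1.9 3.2
   vertex 1.2 0.7 1.2
   vertex 2.8 1.8 1.6
  endloop
 endfacet
 facet normal 0.547 -0.773 0.322
  outer loop
   vertex 2.0 1.9 3.2
   vertex 2.8 1.8 1.6
   vertex 2.4 2.6 4.2
  endloop
 endfacet
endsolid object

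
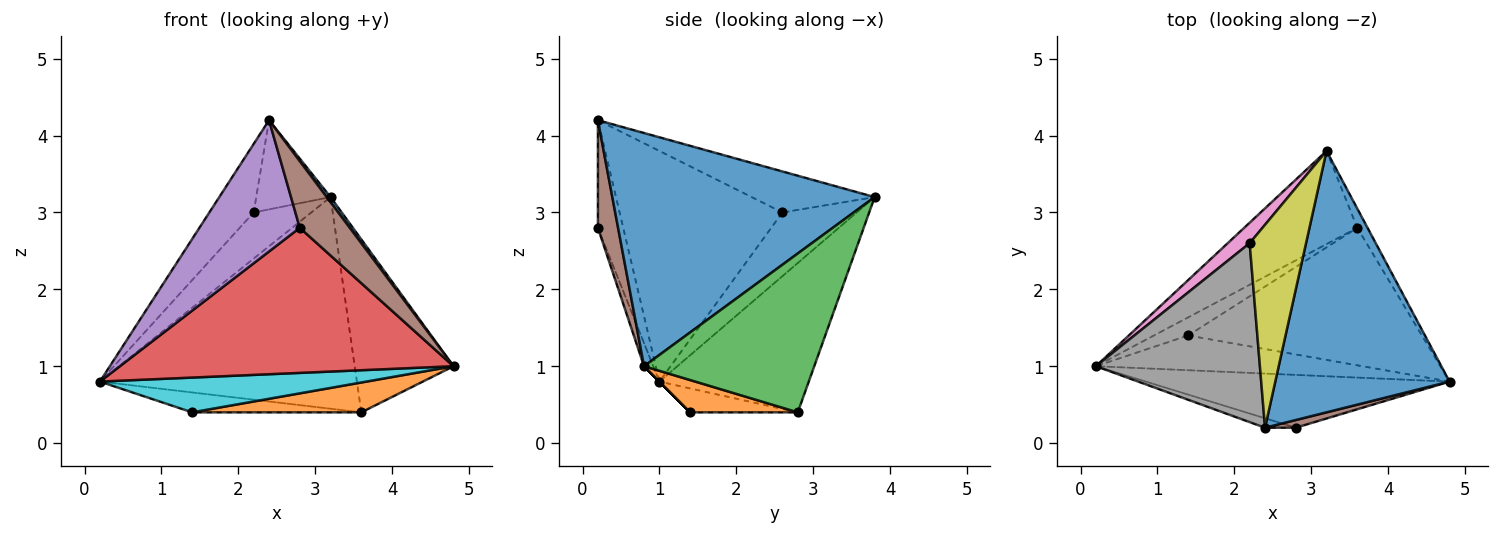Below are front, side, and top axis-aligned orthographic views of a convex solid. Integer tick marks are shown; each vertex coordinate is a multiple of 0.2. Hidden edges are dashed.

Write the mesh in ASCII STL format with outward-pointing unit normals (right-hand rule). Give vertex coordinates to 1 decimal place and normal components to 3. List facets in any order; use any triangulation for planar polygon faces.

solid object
 facet normal 0.801 -0.012 0.599
  outer loop
   vertex 2.4 0.2 4.2
   vertex 4.8 0.8 1.0
   vertex 3.2 3.8 3.2
  endloop
 endfacet
 facet normal -0.470 0.808 -0.356
  outer loop
   vertex 3.6 2.8 0.4
   vertex 0.2 1.0 0.8
   vertex 3.2 3.8 3.2
  endloop
 endfacet
 facet normal 0.863 0.501 -0.056
  outer loop
   vertex 3.6 2.8 0.4
   vertex 3.2 3.8 3.2
   vertex 4.8 0.8 1.0
  endloop
 endfacet
 facet normal -0.026 -0.939 -0.342
  outer loop
   vertex 2.8 0.2 2.8
   vertex 0.2 1.0 0.8
   vertex 4.8 0.8 1.0
  endloop
 endfacet
 facet normal -0.244 -0.967 -0.070
  outer loop
   vertex 2.8 0.2 2.8
   vertex 2.4 0.2 4.2
   vertex 0.2 1.0 0.8
  endloop
 endfacet
 facet normal 0.372 -0.922 0.106
  outer loop
   vertex 2.8 0.2 2.8
   vertex 4.8 0.8 1.0
   vertex 2.4 0.2 4.2
  endloop
 endfacet
 facet normal -0.762 0.591 0.263
  outer loop
   vertex 2.2 2.6 3.0
   vertex 3.2 3.8 3.2
   vertex 0.2 1.0 0.8
  endloop
 endfacet
 facet normal -0.796 0.217 0.566
  outer loop
   vertex 2.2 2.6 3.0
   vertex 0.2 1.0 0.8
   vertex 2.4 0.2 4.2
  endloop
 endfacet
 facet normal -0.554 0.335 0.762
  outer loop
   vertex 2.2 2.6 3.0
   vertex 2.4 0.2 4.2
   vertex 3.2 3.8 3.2
  endloop
 endfacet
 facet normal 0.000 -0.707 -0.707
  outer loop
   vertex 1.4 1.4 0.4
   vertex 4.8 0.8 1.0
   vertex 0.2 1.0 0.8
  endloop
 endfacet
 facet normal -0.426 0.669 -0.609
  outer loop
   vertex 1.4 1.4 0.4
   vertex 0.2 1.0 0.8
   vertex 3.6 2.8 0.4
  endloop
 endfacet
 facet normal 0.134 -0.210 -0.968
  outer loop
   vertex 1.4 1.4 0.4
   vertex 3.6 2.8 0.4
   vertex 4.8 0.8 1.0
  endloop
 endfacet
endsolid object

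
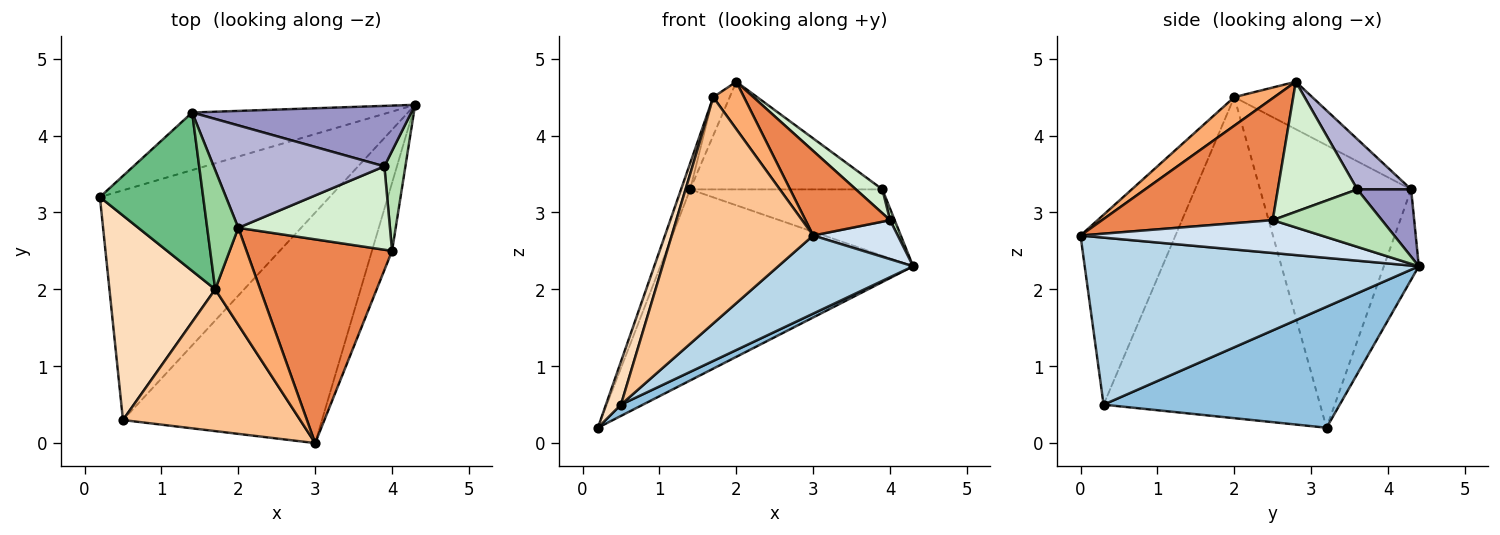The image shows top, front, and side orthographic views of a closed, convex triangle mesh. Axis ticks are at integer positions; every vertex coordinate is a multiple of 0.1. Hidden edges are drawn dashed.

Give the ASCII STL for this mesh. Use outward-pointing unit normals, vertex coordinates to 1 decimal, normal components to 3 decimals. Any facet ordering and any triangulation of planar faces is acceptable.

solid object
 facet normal -0.131 0.949 -0.286
  outer loop
   vertex 1.4 4.3 3.3
   vertex 4.3 4.4 2.3
   vertex 0.2 3.2 0.2
  endloop
 endfacet
 facet normal 0.465 -0.043 -0.884
  outer loop
   vertex 0.5 0.3 0.5
   vertex 0.2 3.2 0.2
   vertex 4.3 4.4 2.3
  endloop
 endfacet
 facet normal 0.622 -0.251 -0.741
  outer loop
   vertex 0.5 0.3 0.5
   vertex 4.3 4.4 2.3
   vertex 3.0 0.0 2.7
  endloop
 endfacet
 facet normal 0.817 -0.287 -0.500
  outer loop
   vertex 4.0 2.5 2.9
   vertex 3.0 0.0 2.7
   vertex 4.3 4.4 2.3
  endloop
 endfacet
 facet normal 0.612 -0.303 0.730
  outer loop
   vertex 4.0 2.5 2.9
   vertex 2.0 2.8 4.7
   vertex 3.0 0.0 2.7
  endloop
 endfacet
 facet normal 0.495 -0.381 0.781
  outer loop
   vertex 1.7 2.0 4.5
   vertex 3.0 0.0 2.7
   vertex 2.0 2.8 4.7
  endloop
 endfacet
 facet normal -0.494 -0.737 0.461
  outer loop
   vertex 1.7 2.0 4.5
   vertex 0.5 0.3 0.5
   vertex 3.0 0.0 2.7
  endloop
 endfacet
 facet normal -0.948 -0.066 0.312
  outer loop
   vertex 1.7 2.0 4.5
   vertex 0.2 3.2 0.2
   vertex 0.5 0.3 0.5
  endloop
 endfacet
 facet normal -0.938 0.057 0.343
  outer loop
   vertex 1.7 2.0 4.5
   vertex 1.4 4.3 3.3
   vertex 0.2 3.2 0.2
  endloop
 endfacet
 facet normal -0.824 0.174 0.540
  outer loop
   vertex 1.7 2.0 4.5
   vertex 2.0 2.8 4.7
   vertex 1.4 4.3 3.3
  endloop
 endfacet
 facet normal 0.938 -0.040 0.344
  outer loop
   vertex 3.9 3.6 3.3
   vertex 4.0 2.5 2.9
   vertex 4.3 4.4 2.3
  endloop
 endfacet
 facet normal 0.636 -0.212 0.742
  outer loop
   vertex 3.9 3.6 3.3
   vertex 2.0 2.8 4.7
   vertex 4.0 2.5 2.9
  endloop
 endfacet
 facet normal 0.203 0.724 0.660
  outer loop
   vertex 3.9 3.6 3.3
   vertex 4.3 4.4 2.3
   vertex 1.4 4.3 3.3
  endloop
 endfacet
 facet normal 0.199 0.710 0.676
  outer loop
   vertex 3.9 3.6 3.3
   vertex 1.4 4.3 3.3
   vertex 2.0 2.8 4.7
  endloop
 endfacet
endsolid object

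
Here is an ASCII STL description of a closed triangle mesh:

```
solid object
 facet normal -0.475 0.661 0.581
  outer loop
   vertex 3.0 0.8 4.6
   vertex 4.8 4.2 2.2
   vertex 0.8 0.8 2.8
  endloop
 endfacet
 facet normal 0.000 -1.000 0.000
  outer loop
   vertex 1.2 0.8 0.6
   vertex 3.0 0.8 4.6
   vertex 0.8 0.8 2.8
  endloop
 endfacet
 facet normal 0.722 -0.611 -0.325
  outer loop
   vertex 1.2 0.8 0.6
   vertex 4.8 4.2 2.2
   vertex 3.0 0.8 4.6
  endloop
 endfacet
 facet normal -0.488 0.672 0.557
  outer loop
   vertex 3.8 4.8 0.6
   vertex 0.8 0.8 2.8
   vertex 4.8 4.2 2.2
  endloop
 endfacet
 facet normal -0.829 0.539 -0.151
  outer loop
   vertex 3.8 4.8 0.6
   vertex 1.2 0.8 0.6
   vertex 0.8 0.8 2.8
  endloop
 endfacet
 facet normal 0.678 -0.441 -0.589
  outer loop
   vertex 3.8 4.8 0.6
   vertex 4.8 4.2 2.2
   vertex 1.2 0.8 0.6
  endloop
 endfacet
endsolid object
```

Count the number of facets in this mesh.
6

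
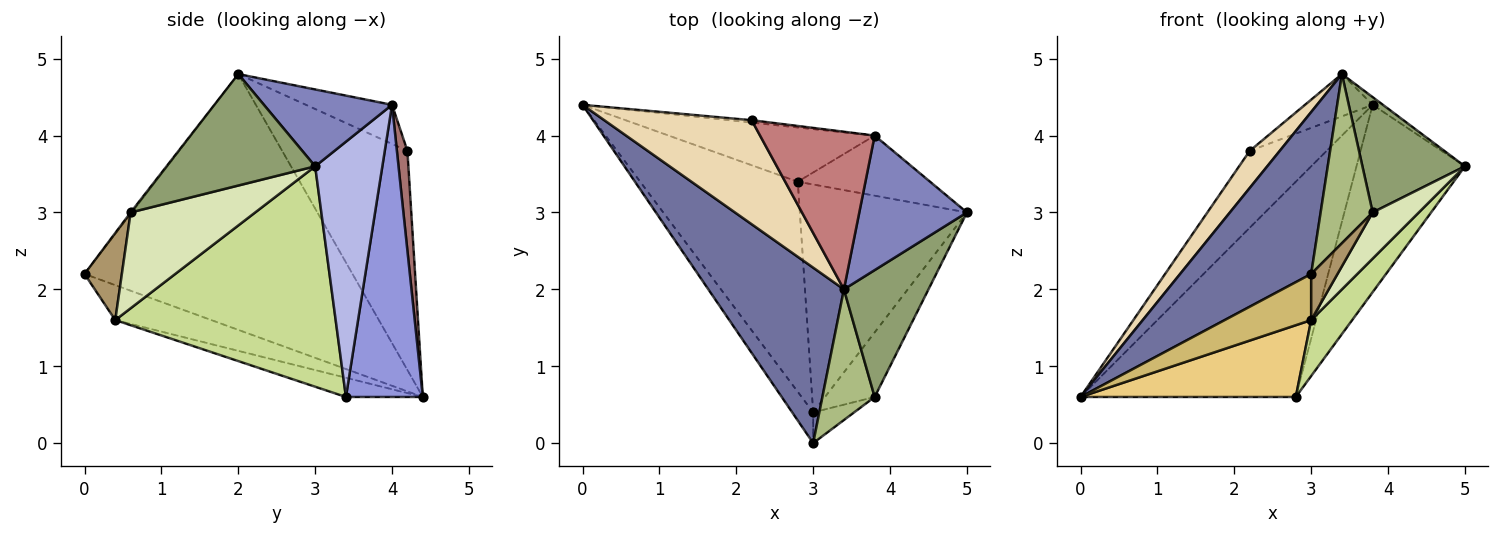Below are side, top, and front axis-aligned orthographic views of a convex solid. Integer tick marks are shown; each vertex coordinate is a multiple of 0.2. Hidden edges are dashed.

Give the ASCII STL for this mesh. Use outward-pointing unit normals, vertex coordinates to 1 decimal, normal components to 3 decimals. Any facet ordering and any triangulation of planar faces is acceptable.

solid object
 facet normal -0.811 -0.397 0.430
  outer loop
   vertex 3.4 2.0 4.8
   vertex 0.0 4.4 0.6
   vertex 3.0 0.0 2.2
  endloop
 endfacet
 facet normal 0.581 0.046 0.813
  outer loop
   vertex 3.8 4.0 4.4
   vertex 3.4 2.0 4.8
   vertex 5.0 3.0 3.6
  endloop
 endfacet
 facet normal 0.327 0.916 -0.231
  outer loop
   vertex 3.8 4.0 4.4
   vertex 2.8 3.4 0.6
   vertex 0.0 4.4 0.6
  endloop
 endfacet
 facet normal 0.508 0.820 -0.263
  outer loop
   vertex 3.8 4.0 4.4
   vertex 5.0 3.0 3.6
   vertex 2.8 3.4 0.6
  endloop
 endfacet
 facet normal 0.698 -0.482 0.530
  outer loop
   vertex 3.8 0.6 3.0
   vertex 5.0 3.0 3.6
   vertex 3.4 2.0 4.8
  endloop
 endfacet
 facet normal -0.018 -0.791 0.611
  outer loop
   vertex 3.8 0.6 3.0
   vertex 3.4 2.0 4.8
   vertex 3.0 0.0 2.2
  endloop
 endfacet
 facet normal 0.788 -0.147 -0.598
  outer loop
   vertex 3.0 0.4 1.6
   vertex 2.8 3.4 0.6
   vertex 5.0 3.0 3.6
  endloop
 endfacet
 facet normal 0.843 -0.312 -0.437
  outer loop
   vertex 3.0 0.4 1.6
   vertex 5.0 3.0 3.6
   vertex 3.8 0.6 3.0
  endloop
 endfacet
 facet normal 0.763 -0.538 -0.359
  outer loop
   vertex 3.0 0.4 1.6
   vertex 3.8 0.6 3.0
   vertex 3.0 0.0 2.2
  endloop
 endfacet
 facet normal -0.679 -0.611 -0.407
  outer loop
   vertex 3.0 0.4 1.6
   vertex 3.0 0.0 2.2
   vertex 0.0 4.4 0.6
  endloop
 endfacet
 facet normal -0.115 -0.321 -0.940
  outer loop
   vertex 3.0 0.4 1.6
   vertex 0.0 4.4 0.6
   vertex 2.8 3.4 0.6
  endloop
 endfacet
 facet normal -0.814 -0.195 0.547
  outer loop
   vertex 2.2 4.2 3.8
   vertex 0.0 4.4 0.6
   vertex 3.4 2.0 4.8
  endloop
 endfacet
 facet normal 0.136 0.990 -0.031
  outer loop
   vertex 2.2 4.2 3.8
   vertex 3.8 4.0 4.4
   vertex 0.0 4.4 0.6
  endloop
 endfacet
 facet normal -0.313 0.246 0.917
  outer loop
   vertex 2.2 4.2 3.8
   vertex 3.4 2.0 4.8
   vertex 3.8 4.0 4.4
  endloop
 endfacet
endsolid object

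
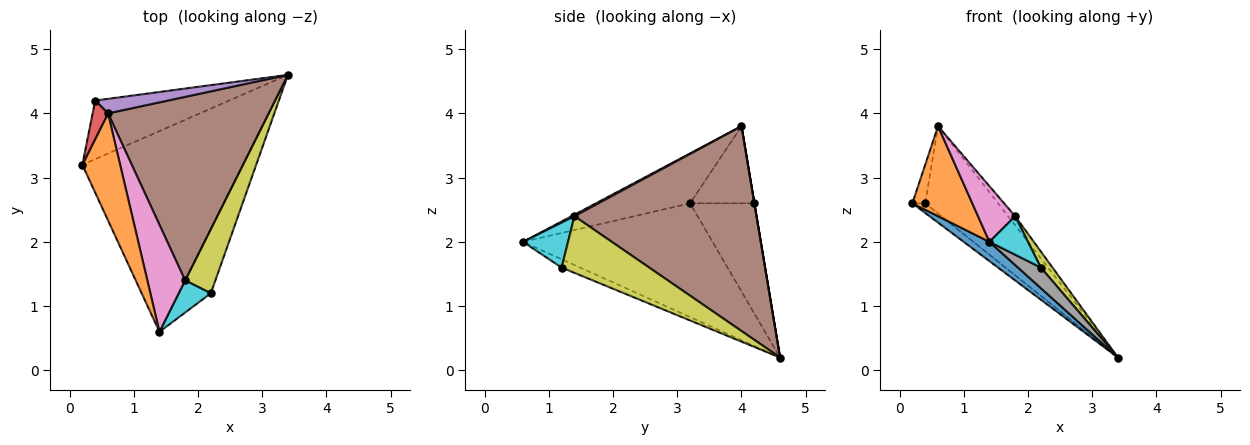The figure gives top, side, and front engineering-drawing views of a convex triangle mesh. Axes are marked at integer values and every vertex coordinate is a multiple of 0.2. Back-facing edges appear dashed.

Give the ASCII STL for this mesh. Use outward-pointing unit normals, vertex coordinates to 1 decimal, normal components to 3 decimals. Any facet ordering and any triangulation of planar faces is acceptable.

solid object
 facet normal -0.576 -0.078 -0.814
  outer loop
   vertex 1.4 0.6 2.0
   vertex 0.2 3.2 2.6
   vertex 3.4 4.6 0.2
  endloop
 endfacet
 facet normal -0.711 -0.452 0.539
  outer loop
   vertex 0.6 4.0 3.8
   vertex 0.2 3.2 2.6
   vertex 1.4 0.6 2.0
  endloop
 endfacet
 facet normal -0.630 0.126 -0.766
  outer loop
   vertex 0.4 4.2 2.6
   vertex 3.4 4.6 0.2
   vertex 0.2 3.2 2.6
  endloop
 endfacet
 facet normal -0.962 0.192 0.192
  outer loop
   vertex 0.4 4.2 2.6
   vertex 0.2 3.2 2.6
   vertex 0.6 4.0 3.8
  endloop
 endfacet
 facet normal 0.000 0.986 0.164
  outer loop
   vertex 0.4 4.2 2.6
   vertex 0.6 4.0 3.8
   vertex 3.4 4.6 0.2
  endloop
 endfacet
 facet normal 0.786 0.031 0.617
  outer loop
   vertex 1.8 1.4 2.4
   vertex 3.4 4.6 0.2
   vertex 0.6 4.0 3.8
  endloop
 endfacet
 facet normal 0.035 -0.461 0.887
  outer loop
   vertex 1.8 1.4 2.4
   vertex 0.6 4.0 3.8
   vertex 1.4 0.6 2.0
  endloop
 endfacet
 facet normal -0.240 -0.296 -0.925
  outer loop
   vertex 2.2 1.2 1.6
   vertex 1.4 0.6 2.0
   vertex 3.4 4.6 0.2
  endloop
 endfacet
 facet normal 0.876 -0.117 0.467
  outer loop
   vertex 2.2 1.2 1.6
   vertex 3.4 4.6 0.2
   vertex 1.8 1.4 2.4
  endloop
 endfacet
 facet normal 0.667 -0.572 0.477
  outer loop
   vertex 2.2 1.2 1.6
   vertex 1.8 1.4 2.4
   vertex 1.4 0.6 2.0
  endloop
 endfacet
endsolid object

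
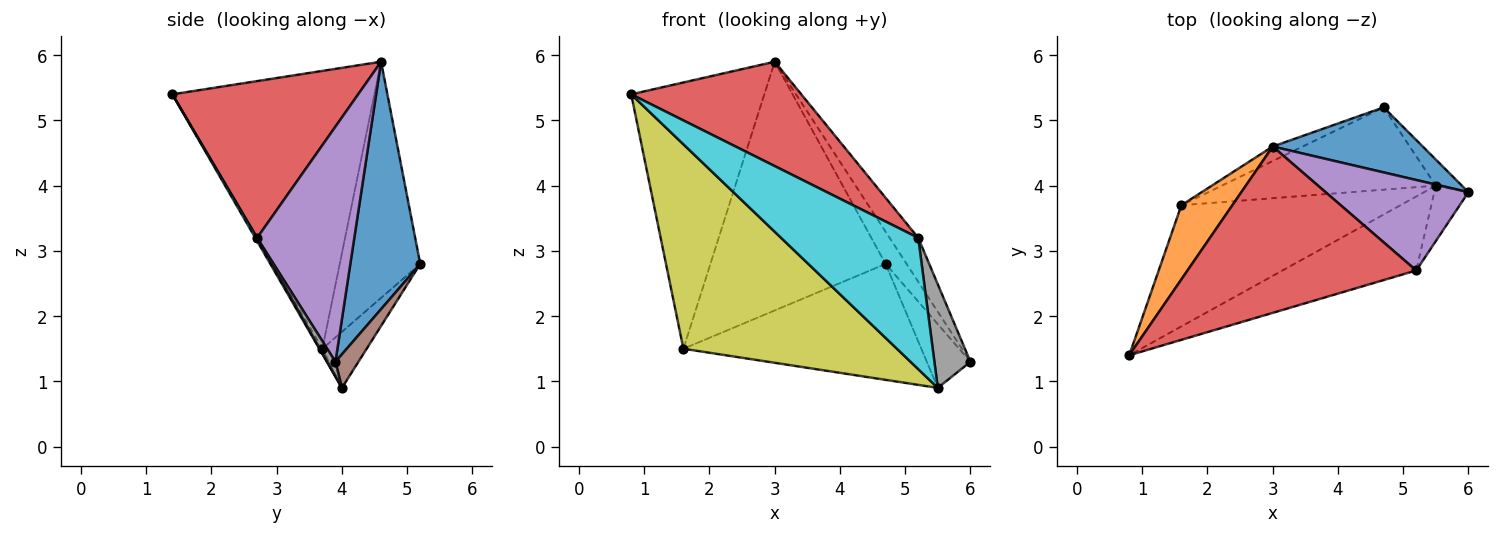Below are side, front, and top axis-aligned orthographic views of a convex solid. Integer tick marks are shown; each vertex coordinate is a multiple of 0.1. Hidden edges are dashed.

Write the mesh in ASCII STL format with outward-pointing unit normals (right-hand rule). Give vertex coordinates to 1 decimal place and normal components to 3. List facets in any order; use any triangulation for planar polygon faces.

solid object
 facet normal 0.828 0.249 0.502
  outer loop
   vertex 4.7 5.2 2.8
   vertex 3.0 4.6 5.9
   vertex 6.0 3.9 1.3
  endloop
 endfacet
 facet normal -0.825 0.544 0.151
  outer loop
   vertex 1.6 3.7 1.5
   vertex 0.8 1.4 5.4
   vertex 3.0 4.6 5.9
  endloop
 endfacet
 facet normal -0.417 0.907 -0.053
  outer loop
   vertex 1.6 3.7 1.5
   vertex 3.0 4.6 5.9
   vertex 4.7 5.2 2.8
  endloop
 endfacet
 facet normal 0.502 -0.460 0.733
  outer loop
   vertex 5.2 2.7 3.2
   vertex 3.0 4.6 5.9
   vertex 0.8 1.4 5.4
  endloop
 endfacet
 facet normal 0.829 0.244 0.503
  outer loop
   vertex 5.2 2.7 3.2
   vertex 6.0 3.9 1.3
   vertex 3.0 4.6 5.9
  endloop
 endfacet
 facet normal 0.439 0.832 -0.341
  outer loop
   vertex 5.5 4.0 0.9
   vertex 4.7 5.2 2.8
   vertex 6.0 3.9 1.3
  endloop
 endfacet
 facet normal -0.150 0.806 -0.572
  outer loop
   vertex 5.5 4.0 0.9
   vertex 1.6 3.7 1.5
   vertex 4.7 5.2 2.8
  endloop
 endfacet
 facet normal 0.197 -0.864 -0.463
  outer loop
   vertex 5.5 4.0 0.9
   vertex 6.0 3.9 1.3
   vertex 5.2 2.7 3.2
  endloop
 endfacet
 facet normal -0.012 -0.860 -0.510
  outer loop
   vertex 5.5 4.0 0.9
   vertex 0.8 1.4 5.4
   vertex 1.6 3.7 1.5
  endloop
 endfacet
 facet normal 0.012 -0.871 -0.491
  outer loop
   vertex 5.5 4.0 0.9
   vertex 5.2 2.7 3.2
   vertex 0.8 1.4 5.4
  endloop
 endfacet
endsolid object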